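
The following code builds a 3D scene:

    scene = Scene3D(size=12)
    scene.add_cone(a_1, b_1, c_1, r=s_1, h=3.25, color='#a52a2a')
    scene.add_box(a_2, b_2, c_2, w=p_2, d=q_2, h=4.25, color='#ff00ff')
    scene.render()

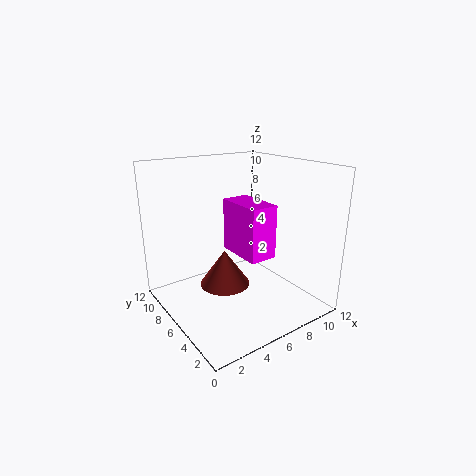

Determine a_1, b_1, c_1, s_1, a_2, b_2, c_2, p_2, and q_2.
a_1 = 5.75, b_1 = 7.75, c_1 = 1, s_1 = 2.25, a_2 = 5.25, b_2 = 3, c_2 = 5, p_2 = 2.25, q_2 = 4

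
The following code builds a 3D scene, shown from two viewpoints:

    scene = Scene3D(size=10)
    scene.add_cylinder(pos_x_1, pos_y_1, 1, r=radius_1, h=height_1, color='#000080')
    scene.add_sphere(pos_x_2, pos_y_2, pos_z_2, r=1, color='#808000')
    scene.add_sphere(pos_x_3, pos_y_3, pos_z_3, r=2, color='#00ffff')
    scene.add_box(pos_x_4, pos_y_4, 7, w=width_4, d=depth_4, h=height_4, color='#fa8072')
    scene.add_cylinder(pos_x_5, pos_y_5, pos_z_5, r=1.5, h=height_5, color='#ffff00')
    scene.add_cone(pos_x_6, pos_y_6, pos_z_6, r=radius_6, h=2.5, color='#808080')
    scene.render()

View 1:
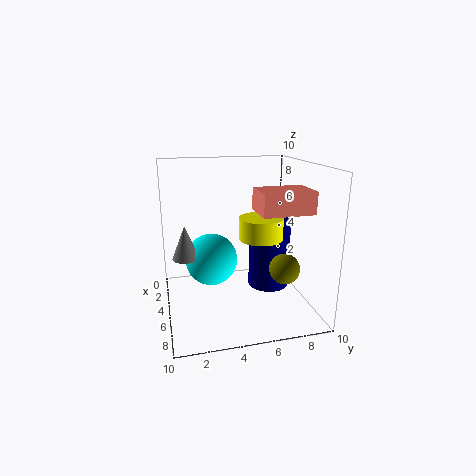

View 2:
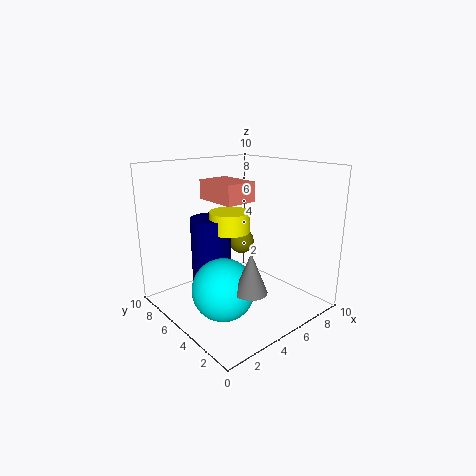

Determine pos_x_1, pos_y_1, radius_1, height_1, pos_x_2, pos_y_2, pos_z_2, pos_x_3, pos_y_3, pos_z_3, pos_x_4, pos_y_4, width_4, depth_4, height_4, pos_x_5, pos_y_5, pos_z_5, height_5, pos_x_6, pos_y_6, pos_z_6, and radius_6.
pos_x_1 = 4.5; pos_y_1 = 7.5; radius_1 = 1.5; height_1 = 5; pos_x_2 = 7.5; pos_y_2 = 7.5; pos_z_2 = 3.5; pos_x_3 = 2.5; pos_y_3 = 3.5; pos_z_3 = 2.5; pos_x_4 = 5; pos_y_4 = 6; width_4 = 2.5; depth_4 = 3.5; height_4 = 1.5; pos_x_5 = 5.5; pos_y_5 = 6.5; pos_z_5 = 5; height_5 = 1.5; pos_x_6 = 3; pos_y_6 = 1.5; pos_z_6 = 3; radius_6 = 1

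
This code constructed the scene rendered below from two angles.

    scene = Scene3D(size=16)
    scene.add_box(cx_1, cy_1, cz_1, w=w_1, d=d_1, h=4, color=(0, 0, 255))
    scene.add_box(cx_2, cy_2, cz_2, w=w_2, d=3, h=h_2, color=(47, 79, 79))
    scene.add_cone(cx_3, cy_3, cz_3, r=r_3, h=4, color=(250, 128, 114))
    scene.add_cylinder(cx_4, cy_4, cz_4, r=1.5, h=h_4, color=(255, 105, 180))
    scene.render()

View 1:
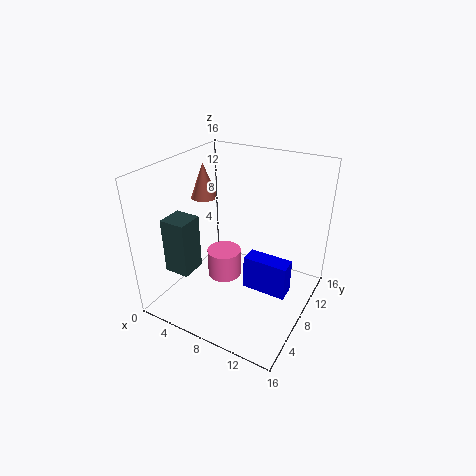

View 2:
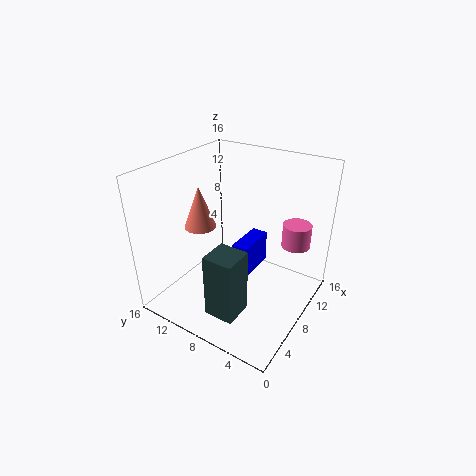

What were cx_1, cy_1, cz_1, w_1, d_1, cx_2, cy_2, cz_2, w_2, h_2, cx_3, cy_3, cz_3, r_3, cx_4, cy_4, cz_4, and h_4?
cx_1 = 9, cy_1 = 7.5, cz_1 = 2, w_1 = 5, d_1 = 2, cx_2 = 0.5, cy_2 = 4, cz_2 = 3.5, w_2 = 3, h_2 = 6.5, cx_3 = 3, cy_3 = 9, cz_3 = 11.5, r_3 = 1.5, cx_4 = 10, cy_4 = 2, cz_4 = 8, h_4 = 2.5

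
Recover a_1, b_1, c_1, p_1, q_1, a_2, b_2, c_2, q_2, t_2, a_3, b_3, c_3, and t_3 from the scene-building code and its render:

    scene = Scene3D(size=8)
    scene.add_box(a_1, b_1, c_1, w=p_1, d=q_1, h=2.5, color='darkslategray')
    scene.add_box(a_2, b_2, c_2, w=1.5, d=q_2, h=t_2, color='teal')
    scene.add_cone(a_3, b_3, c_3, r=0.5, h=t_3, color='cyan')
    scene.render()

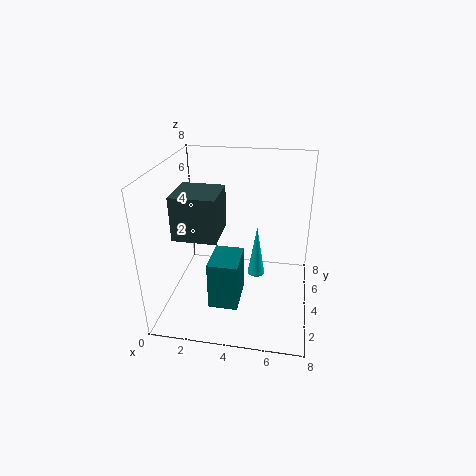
a_1 = 0.5; b_1 = 3; c_1 = 4; p_1 = 2.5; q_1 = 2.5; a_2 = 3; b_2 = 1; c_2 = 1.5; q_2 = 2; t_2 = 2.5; a_3 = 5; b_3 = 4.5; c_3 = 1.5; t_3 = 3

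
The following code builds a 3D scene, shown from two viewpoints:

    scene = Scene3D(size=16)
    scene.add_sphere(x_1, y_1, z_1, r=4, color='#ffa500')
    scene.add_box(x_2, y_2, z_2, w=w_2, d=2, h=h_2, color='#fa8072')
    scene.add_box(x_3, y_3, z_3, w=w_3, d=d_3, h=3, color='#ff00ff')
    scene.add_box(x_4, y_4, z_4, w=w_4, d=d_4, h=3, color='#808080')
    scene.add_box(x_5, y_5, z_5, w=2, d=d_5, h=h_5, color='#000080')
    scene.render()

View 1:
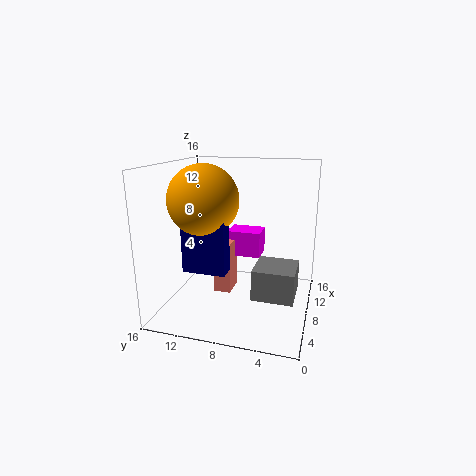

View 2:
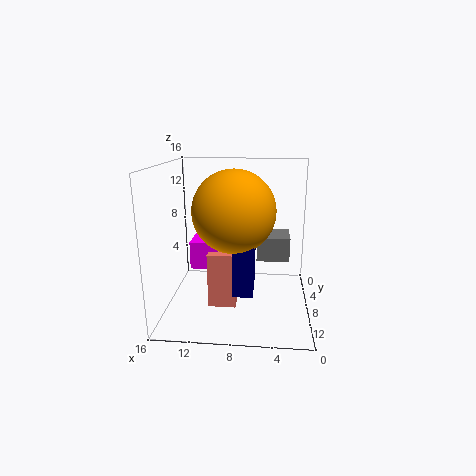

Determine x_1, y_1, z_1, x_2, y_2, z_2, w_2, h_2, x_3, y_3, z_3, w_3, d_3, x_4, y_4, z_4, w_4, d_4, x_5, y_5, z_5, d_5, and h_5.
x_1 = 8; y_1 = 12; z_1 = 12; x_2 = 8; y_2 = 9; z_2 = 1; w_2 = 3; h_2 = 6; x_3 = 10; y_3 = 6; z_3 = 5; w_3 = 3; d_3 = 4; x_4 = 2; y_4 = 1; z_4 = 4; w_4 = 4; d_4 = 4; x_5 = 6; y_5 = 9; z_5 = 4; d_5 = 5; h_5 = 7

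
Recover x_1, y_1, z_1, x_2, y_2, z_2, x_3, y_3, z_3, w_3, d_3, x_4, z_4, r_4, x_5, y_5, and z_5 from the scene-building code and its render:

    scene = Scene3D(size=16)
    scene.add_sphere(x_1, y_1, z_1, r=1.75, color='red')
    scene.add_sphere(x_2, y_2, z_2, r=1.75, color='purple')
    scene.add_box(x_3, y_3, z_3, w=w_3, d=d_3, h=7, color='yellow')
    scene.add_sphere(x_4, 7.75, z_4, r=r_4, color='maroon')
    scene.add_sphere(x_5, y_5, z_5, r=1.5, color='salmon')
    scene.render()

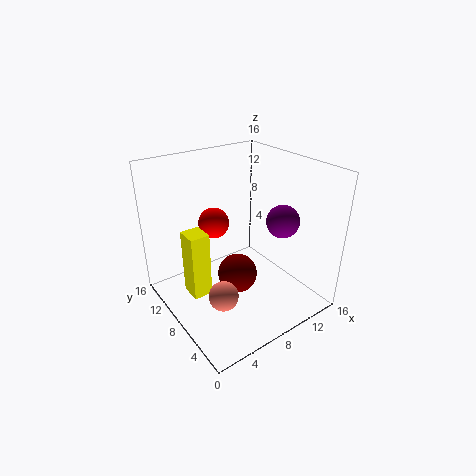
x_1 = 6.75, y_1 = 11, z_1 = 9, x_2 = 11.25, y_2 = 4.5, z_2 = 10.5, x_3 = 1.5, y_3 = 6.5, z_3 = 3.5, w_3 = 2, d_3 = 2.25, x_4 = 7.75, z_4 = 3.5, r_4 = 2.25, x_5 = 3.5, y_5 = 4.25, z_5 = 4.5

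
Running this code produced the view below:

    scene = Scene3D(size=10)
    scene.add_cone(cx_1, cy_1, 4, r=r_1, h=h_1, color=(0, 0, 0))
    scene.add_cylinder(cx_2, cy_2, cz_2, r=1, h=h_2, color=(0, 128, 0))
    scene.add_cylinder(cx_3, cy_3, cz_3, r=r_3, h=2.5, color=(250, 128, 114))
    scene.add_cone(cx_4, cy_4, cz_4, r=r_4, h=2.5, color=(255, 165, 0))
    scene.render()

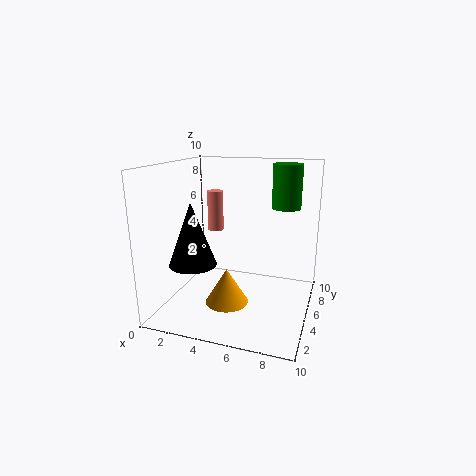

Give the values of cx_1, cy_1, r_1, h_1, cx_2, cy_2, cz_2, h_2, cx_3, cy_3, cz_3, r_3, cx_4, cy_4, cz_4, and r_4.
cx_1 = 3
cy_1 = 2
r_1 = 1.5
h_1 = 4
cx_2 = 8
cy_2 = 6.5
cz_2 = 7
h_2 = 3
cx_3 = 4
cy_3 = 3.5
cz_3 = 6
r_3 = 0.5
cx_4 = 4.5
cy_4 = 4
cz_4 = 0.5
r_4 = 1.5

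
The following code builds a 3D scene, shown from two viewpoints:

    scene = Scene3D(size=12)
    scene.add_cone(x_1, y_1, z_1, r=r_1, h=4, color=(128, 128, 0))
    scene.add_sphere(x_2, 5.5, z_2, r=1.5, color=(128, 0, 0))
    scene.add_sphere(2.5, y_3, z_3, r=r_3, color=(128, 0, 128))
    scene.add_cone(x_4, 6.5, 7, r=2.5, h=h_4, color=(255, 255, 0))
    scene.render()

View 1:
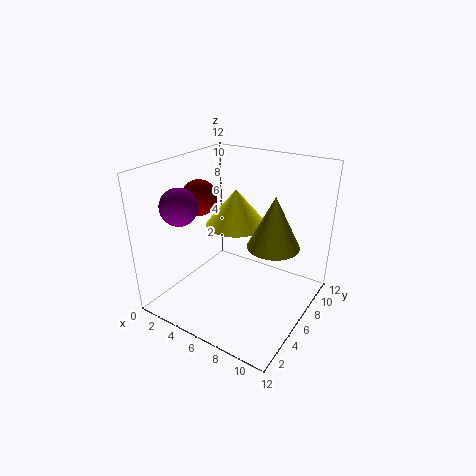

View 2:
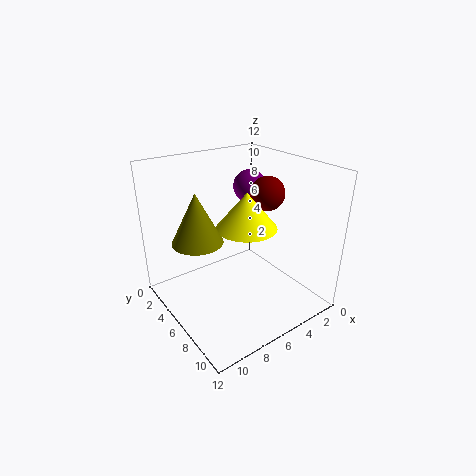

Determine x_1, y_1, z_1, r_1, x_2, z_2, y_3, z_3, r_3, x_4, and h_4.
x_1 = 9.5, y_1 = 5.5, z_1 = 6.5, r_1 = 2, x_2 = 2.5, z_2 = 9, y_3 = 3, z_3 = 9, r_3 = 1.5, x_4 = 5.5, h_4 = 3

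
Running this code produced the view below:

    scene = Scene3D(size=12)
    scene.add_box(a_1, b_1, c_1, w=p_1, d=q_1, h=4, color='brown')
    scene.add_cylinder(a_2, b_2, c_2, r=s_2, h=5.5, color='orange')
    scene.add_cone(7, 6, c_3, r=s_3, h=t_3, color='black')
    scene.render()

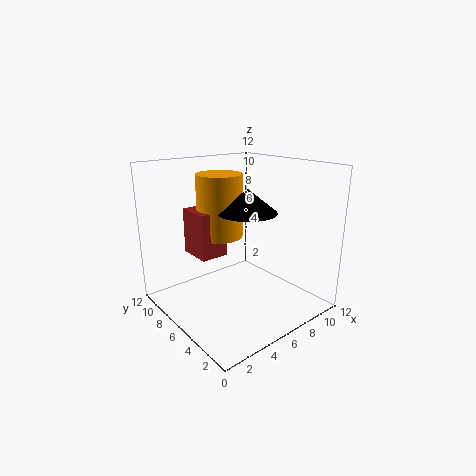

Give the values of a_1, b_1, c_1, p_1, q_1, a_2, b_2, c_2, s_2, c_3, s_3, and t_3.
a_1 = 3.5
b_1 = 7.5
c_1 = 4
p_1 = 2.5
q_1 = 3
a_2 = 6
b_2 = 8.5
c_2 = 5.5
s_2 = 2
c_3 = 8
s_3 = 2.5
t_3 = 2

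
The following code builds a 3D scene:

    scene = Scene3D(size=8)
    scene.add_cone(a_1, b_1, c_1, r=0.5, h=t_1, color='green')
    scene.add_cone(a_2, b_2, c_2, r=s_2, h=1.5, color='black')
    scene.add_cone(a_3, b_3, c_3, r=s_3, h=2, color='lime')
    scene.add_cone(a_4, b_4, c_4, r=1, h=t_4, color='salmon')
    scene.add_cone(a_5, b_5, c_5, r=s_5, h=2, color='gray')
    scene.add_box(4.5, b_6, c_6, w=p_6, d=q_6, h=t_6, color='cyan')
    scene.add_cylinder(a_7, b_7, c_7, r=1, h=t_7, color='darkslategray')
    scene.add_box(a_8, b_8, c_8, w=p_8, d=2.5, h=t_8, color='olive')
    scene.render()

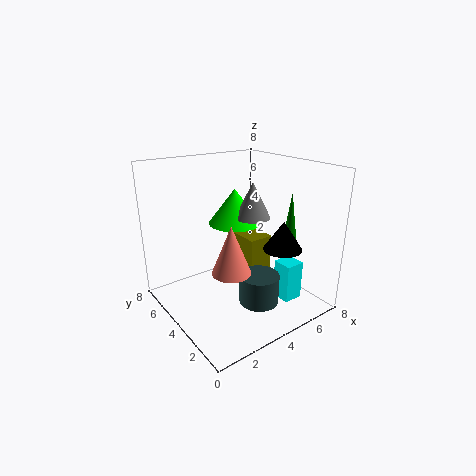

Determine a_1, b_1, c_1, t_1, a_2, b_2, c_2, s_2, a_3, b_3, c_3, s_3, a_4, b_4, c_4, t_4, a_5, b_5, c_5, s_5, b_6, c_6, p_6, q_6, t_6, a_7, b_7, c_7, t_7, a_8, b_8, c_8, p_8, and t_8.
a_1 = 6.5; b_1 = 2.5; c_1 = 3; t_1 = 3.5; a_2 = 5; b_2 = 1.5; c_2 = 4; s_2 = 1; a_3 = 4.5; b_3 = 5; c_3 = 4.5; s_3 = 1.5; a_4 = 2.5; b_4 = 2.5; c_4 = 3; t_4 = 2.5; a_5 = 5; b_5 = 4; c_5 = 5; s_5 = 1; b_6 = 0.5; c_6 = 1.5; p_6 = 1; q_6 = 1; t_6 = 2; a_7 = 3.5; b_7 = 1.5; c_7 = 1.5; t_7 = 1.5; a_8 = 5; b_8 = 4; c_8 = 0.5; p_8 = 1.5; t_8 = 3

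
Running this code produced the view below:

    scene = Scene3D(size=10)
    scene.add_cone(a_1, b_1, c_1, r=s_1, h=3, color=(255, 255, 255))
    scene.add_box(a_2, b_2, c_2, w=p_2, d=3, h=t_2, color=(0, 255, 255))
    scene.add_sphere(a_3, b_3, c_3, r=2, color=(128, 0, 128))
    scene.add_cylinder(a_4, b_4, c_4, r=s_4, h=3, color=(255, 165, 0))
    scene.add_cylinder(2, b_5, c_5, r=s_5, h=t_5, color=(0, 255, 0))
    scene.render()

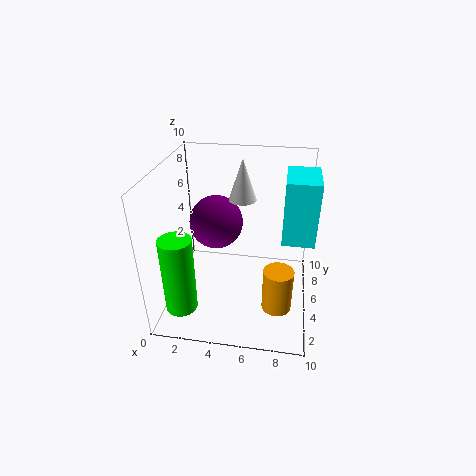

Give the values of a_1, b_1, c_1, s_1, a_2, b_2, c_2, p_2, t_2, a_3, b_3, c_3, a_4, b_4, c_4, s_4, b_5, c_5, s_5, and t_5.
a_1 = 5
b_1 = 7
c_1 = 7
s_1 = 1
a_2 = 8
b_2 = 3
c_2 = 6
p_2 = 2
t_2 = 4
a_3 = 3
b_3 = 7
c_3 = 5
a_4 = 8
b_4 = 3
c_4 = 1
s_4 = 1
b_5 = 1
c_5 = 2
s_5 = 1
t_5 = 5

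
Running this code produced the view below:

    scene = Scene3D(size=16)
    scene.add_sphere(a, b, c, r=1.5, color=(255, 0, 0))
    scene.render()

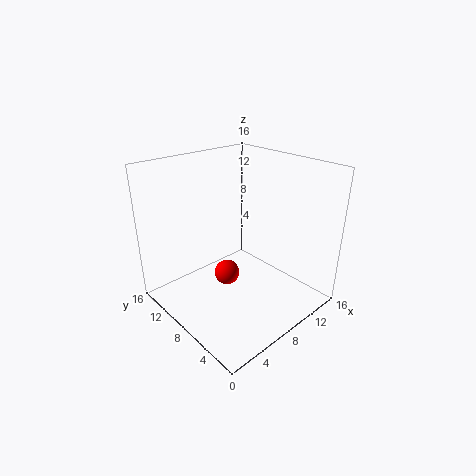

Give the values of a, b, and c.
a = 8, b = 10, c = 2.5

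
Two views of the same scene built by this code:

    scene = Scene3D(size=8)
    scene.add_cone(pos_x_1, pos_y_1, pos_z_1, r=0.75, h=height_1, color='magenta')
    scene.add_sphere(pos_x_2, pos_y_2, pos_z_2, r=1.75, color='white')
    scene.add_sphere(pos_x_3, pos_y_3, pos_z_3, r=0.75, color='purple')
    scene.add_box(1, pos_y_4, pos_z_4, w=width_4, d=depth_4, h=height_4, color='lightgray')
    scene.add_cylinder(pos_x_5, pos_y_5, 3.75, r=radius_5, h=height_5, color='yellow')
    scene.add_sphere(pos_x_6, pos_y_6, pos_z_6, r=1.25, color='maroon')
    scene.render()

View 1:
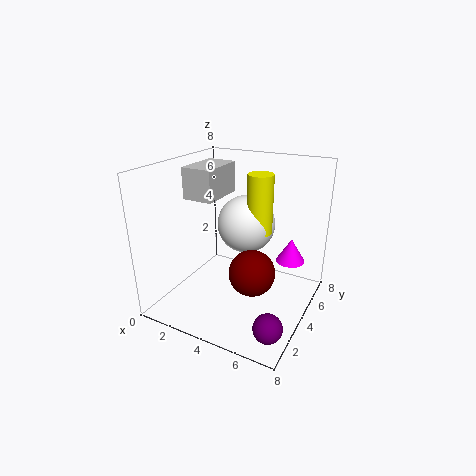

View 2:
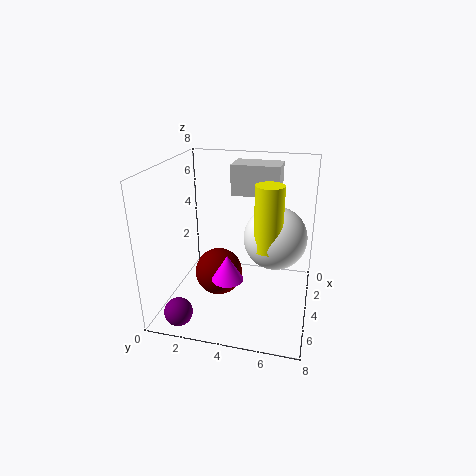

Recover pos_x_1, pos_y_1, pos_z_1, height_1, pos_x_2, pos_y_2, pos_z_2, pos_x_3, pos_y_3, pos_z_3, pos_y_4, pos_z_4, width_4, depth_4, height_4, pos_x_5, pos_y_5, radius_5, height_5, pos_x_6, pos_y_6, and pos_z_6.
pos_x_1 = 7, pos_y_1 = 4.25, pos_z_1 = 3.25, height_1 = 1.25, pos_x_2 = 3.5, pos_y_2 = 6, pos_z_2 = 4, pos_x_3 = 7, pos_y_3 = 1.5, pos_z_3 = 0.75, pos_y_4 = 3.25, pos_z_4 = 6, width_4 = 1.75, depth_4 = 2.75, height_4 = 1.75, pos_x_5 = 4.5, pos_y_5 = 5.75, radius_5 = 0.75, height_5 = 3.5, pos_x_6 = 5.25, pos_y_6 = 3.25, pos_z_6 = 2.5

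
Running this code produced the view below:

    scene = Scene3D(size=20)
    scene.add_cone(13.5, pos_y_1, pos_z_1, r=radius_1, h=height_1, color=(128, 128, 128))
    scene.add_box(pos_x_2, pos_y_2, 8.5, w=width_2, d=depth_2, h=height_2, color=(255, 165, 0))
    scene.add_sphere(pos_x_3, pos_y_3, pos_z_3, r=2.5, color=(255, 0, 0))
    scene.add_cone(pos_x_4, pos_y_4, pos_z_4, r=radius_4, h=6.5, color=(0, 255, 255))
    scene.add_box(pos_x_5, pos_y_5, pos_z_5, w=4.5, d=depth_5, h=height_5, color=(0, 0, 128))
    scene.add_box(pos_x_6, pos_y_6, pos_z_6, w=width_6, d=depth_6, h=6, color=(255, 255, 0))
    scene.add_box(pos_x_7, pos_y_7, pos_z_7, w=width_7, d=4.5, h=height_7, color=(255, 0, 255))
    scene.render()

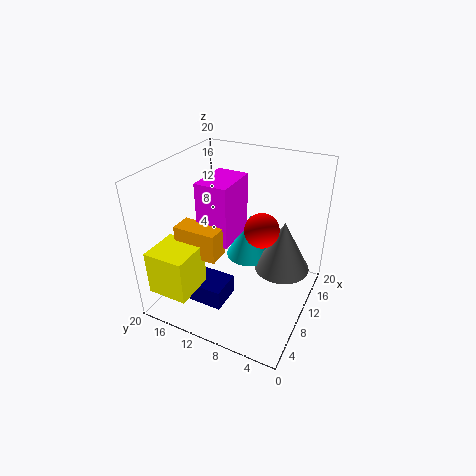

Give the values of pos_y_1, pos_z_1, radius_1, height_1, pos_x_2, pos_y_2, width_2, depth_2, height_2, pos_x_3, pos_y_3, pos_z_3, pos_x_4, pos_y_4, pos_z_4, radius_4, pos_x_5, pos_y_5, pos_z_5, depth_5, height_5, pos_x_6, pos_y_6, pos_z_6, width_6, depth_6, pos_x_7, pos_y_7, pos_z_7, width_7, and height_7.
pos_y_1 = 4.5, pos_z_1 = 4.5, radius_1 = 4, height_1 = 7.5, pos_x_2 = 5, pos_y_2 = 11, width_2 = 3, depth_2 = 6, height_2 = 4, pos_x_3 = 12.5, pos_y_3 = 7.5, pos_z_3 = 10.5, pos_x_4 = 14, pos_y_4 = 10, pos_z_4 = 5, radius_4 = 3.5, pos_x_5 = 5, pos_y_5 = 10.5, pos_z_5 = 0.5, depth_5 = 5, height_5 = 3, pos_x_6 = 0.5, pos_y_6 = 13, pos_z_6 = 4.5, width_6 = 5.5, depth_6 = 5.5, pos_x_7 = 7.5, pos_y_7 = 10.5, pos_z_7 = 9.5, width_7 = 6.5, height_7 = 8.5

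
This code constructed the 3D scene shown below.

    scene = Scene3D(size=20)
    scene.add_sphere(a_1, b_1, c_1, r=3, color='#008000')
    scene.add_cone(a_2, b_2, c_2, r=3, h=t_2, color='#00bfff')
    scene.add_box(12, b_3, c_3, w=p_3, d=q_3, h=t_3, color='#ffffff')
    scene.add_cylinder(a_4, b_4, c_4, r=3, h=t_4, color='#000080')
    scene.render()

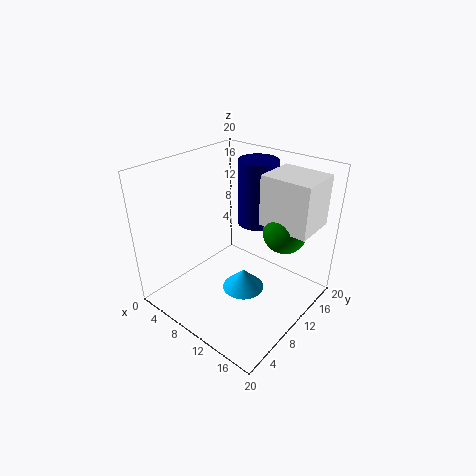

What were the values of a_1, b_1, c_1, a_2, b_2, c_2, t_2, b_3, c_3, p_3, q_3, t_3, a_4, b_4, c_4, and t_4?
a_1 = 15
b_1 = 14
c_1 = 11
a_2 = 11
b_2 = 10
c_2 = 2
t_2 = 3
b_3 = 12
c_3 = 12
p_3 = 7
q_3 = 6
t_3 = 7
a_4 = 8
b_4 = 17
c_4 = 9
t_4 = 10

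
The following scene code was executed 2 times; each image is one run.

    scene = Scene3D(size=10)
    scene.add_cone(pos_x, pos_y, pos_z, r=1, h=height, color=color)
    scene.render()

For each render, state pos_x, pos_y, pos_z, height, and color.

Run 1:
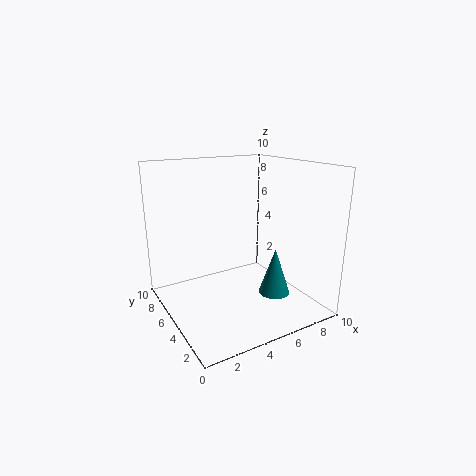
pos_x = 6; pos_y = 2; pos_z = 2; height = 3; color = 'teal'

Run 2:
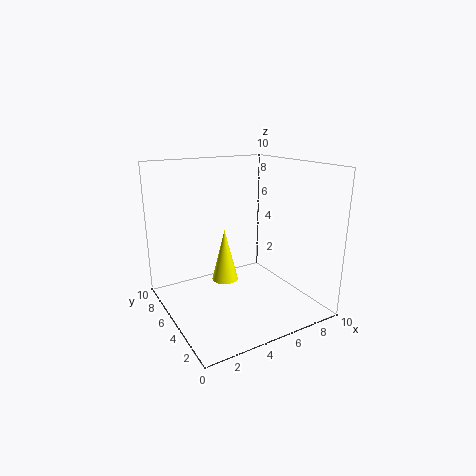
pos_x = 5; pos_y = 7; pos_z = 1; height = 4; color = 'yellow'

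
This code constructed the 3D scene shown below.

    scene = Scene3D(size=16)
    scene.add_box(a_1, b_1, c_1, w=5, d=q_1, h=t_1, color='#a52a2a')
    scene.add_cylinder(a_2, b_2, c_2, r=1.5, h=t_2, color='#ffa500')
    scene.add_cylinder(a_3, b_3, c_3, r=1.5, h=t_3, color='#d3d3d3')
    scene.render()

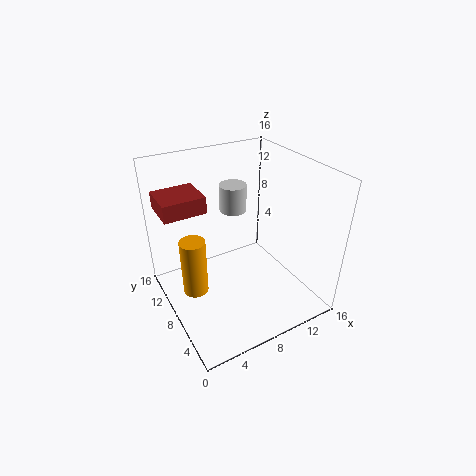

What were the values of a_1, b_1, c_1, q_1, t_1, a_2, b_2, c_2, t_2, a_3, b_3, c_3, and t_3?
a_1 = 1
b_1 = 11.5
c_1 = 10
q_1 = 4.5
t_1 = 2
a_2 = 3.5
b_2 = 10.5
c_2 = 0.5
t_2 = 7
a_3 = 8.5
b_3 = 10
c_3 = 10.5
t_3 = 3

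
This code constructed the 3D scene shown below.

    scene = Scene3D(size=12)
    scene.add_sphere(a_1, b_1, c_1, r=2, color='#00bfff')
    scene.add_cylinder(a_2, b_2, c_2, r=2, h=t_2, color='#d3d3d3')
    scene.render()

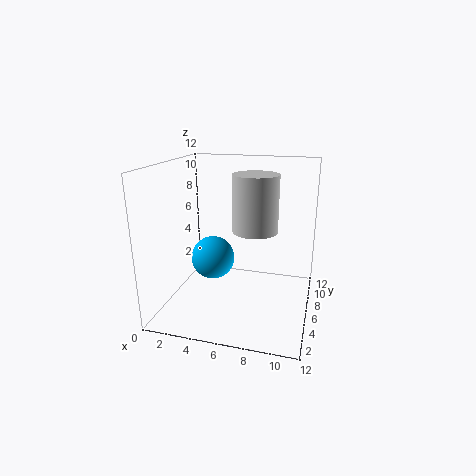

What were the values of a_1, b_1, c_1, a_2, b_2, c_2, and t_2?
a_1 = 3; b_1 = 8; c_1 = 3; a_2 = 7; b_2 = 8; c_2 = 6; t_2 = 5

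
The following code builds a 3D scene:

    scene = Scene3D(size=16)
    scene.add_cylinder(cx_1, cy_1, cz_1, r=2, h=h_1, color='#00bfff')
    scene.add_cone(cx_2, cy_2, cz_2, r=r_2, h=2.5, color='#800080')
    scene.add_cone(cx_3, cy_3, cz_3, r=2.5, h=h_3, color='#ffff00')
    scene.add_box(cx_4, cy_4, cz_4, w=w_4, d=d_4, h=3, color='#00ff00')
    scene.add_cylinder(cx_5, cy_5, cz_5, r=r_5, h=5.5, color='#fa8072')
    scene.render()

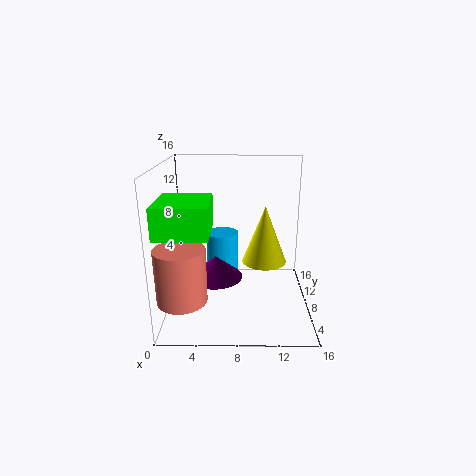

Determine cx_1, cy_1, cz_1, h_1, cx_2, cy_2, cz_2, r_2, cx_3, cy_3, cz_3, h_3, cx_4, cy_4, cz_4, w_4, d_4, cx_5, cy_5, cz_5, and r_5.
cx_1 = 6, cy_1 = 12.5, cz_1 = 0.5, h_1 = 6.5, cx_2 = 5.5, cy_2 = 7.5, cz_2 = 3.5, r_2 = 3, cx_3 = 11, cy_3 = 8.5, cz_3 = 5, h_3 = 6.5, cx_4 = 0.5, cy_4 = 0.5, cz_4 = 10.5, w_4 = 5, d_4 = 5.5, cx_5 = 2.5, cy_5 = 2.5, cz_5 = 3.5, r_5 = 2.5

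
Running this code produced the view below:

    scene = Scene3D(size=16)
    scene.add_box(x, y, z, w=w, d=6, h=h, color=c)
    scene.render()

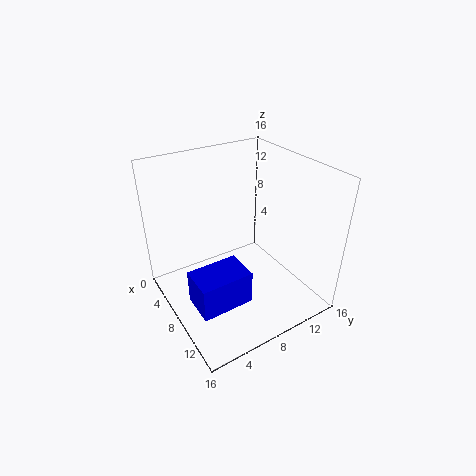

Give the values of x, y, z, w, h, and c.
x = 7, y = 2, z = 1, w = 4, h = 4, c = 'blue'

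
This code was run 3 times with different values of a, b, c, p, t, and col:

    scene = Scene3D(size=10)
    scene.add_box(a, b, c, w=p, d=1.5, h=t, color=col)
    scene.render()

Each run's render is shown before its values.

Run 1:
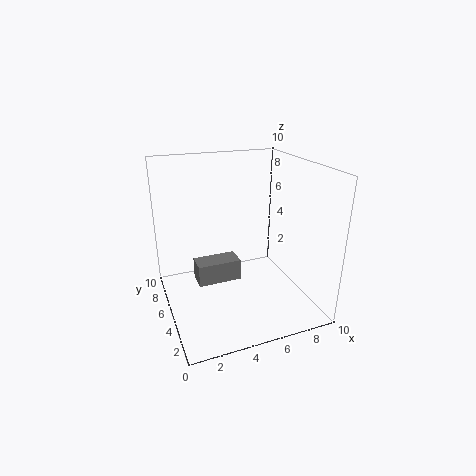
a = 2, b = 4.5, c = 2, p = 3, t = 1.5, col = 'gray'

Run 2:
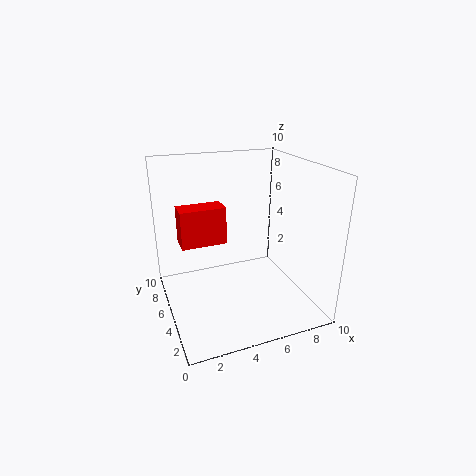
a = 1, b = 4.5, c = 5, p = 3, t = 2.5, col = 'red'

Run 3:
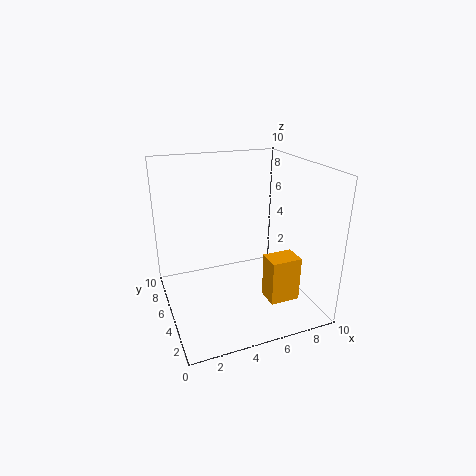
a = 6, b = 1.5, c = 1.5, p = 2, t = 3, col = 'orange'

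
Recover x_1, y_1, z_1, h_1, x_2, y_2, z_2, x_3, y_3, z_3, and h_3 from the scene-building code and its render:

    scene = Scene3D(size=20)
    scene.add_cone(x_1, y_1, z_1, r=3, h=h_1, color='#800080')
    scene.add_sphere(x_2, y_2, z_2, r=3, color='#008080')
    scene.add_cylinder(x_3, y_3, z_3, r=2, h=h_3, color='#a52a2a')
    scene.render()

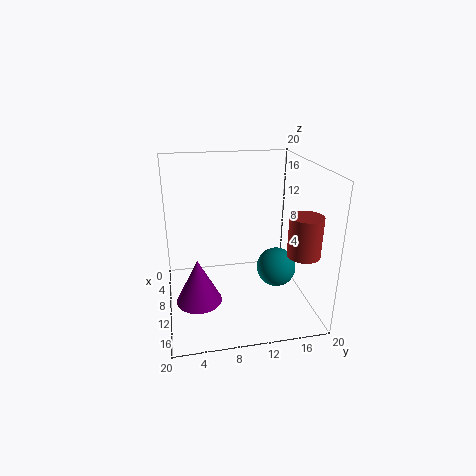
x_1 = 13.5, y_1 = 4, z_1 = 3, h_1 = 6, x_2 = 8, y_2 = 16.5, z_2 = 3.5, x_3 = 17.5, y_3 = 16.5, z_3 = 10.5, h_3 = 5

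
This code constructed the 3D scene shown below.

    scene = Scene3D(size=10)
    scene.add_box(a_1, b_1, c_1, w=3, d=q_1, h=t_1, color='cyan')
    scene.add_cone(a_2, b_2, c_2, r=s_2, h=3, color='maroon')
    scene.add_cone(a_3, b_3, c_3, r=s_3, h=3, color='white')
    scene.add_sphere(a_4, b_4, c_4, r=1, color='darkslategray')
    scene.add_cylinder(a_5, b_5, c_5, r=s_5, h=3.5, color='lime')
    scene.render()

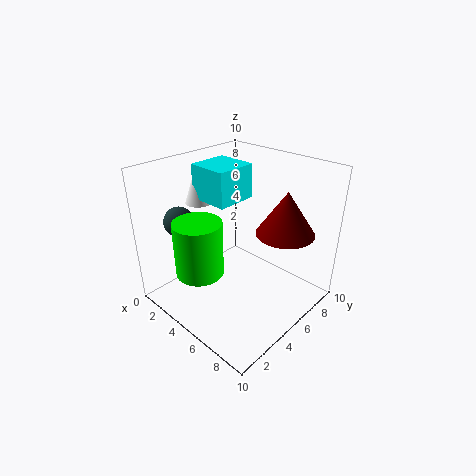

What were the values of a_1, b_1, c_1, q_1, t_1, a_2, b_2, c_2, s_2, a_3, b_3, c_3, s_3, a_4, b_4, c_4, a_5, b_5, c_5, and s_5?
a_1 = 1
b_1 = 4.5
c_1 = 7
q_1 = 3
t_1 = 2.5
a_2 = 7.5
b_2 = 7
c_2 = 5.5
s_2 = 2
a_3 = 1
b_3 = 5
c_3 = 6.5
s_3 = 1
a_4 = 2.5
b_4 = 2
c_4 = 6.5
a_5 = 5
b_5 = 1.5
c_5 = 4
s_5 = 1.5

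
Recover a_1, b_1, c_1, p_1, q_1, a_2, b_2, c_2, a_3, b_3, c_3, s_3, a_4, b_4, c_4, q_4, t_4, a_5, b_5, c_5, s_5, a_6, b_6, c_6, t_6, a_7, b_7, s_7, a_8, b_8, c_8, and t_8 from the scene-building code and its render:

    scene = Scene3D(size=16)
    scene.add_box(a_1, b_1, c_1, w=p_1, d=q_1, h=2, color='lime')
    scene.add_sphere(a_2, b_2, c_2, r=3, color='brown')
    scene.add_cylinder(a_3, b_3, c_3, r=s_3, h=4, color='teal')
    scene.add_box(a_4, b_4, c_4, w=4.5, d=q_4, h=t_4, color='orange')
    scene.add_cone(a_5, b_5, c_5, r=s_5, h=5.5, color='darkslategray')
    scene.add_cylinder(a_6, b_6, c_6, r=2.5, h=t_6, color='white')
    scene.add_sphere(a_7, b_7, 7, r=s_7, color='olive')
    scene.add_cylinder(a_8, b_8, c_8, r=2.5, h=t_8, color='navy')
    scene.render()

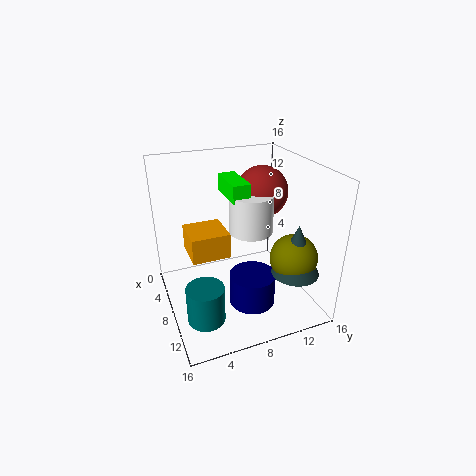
a_1 = 3
b_1 = 7.5
c_1 = 12
p_1 = 5
q_1 = 2
a_2 = 5.5
b_2 = 12
c_2 = 12
a_3 = 11.5
b_3 = 3
c_3 = 1
s_3 = 2
a_4 = 2.5
b_4 = 3
c_4 = 5
q_4 = 4.5
t_4 = 3
a_5 = 13
b_5 = 12.5
c_5 = 5.5
s_5 = 2.5
a_6 = 7
b_6 = 10
c_6 = 8
t_6 = 4.5
a_7 = 12.5
b_7 = 12.5
s_7 = 2.5
a_8 = 11
b_8 = 8.5
c_8 = 1.5
t_8 = 3.5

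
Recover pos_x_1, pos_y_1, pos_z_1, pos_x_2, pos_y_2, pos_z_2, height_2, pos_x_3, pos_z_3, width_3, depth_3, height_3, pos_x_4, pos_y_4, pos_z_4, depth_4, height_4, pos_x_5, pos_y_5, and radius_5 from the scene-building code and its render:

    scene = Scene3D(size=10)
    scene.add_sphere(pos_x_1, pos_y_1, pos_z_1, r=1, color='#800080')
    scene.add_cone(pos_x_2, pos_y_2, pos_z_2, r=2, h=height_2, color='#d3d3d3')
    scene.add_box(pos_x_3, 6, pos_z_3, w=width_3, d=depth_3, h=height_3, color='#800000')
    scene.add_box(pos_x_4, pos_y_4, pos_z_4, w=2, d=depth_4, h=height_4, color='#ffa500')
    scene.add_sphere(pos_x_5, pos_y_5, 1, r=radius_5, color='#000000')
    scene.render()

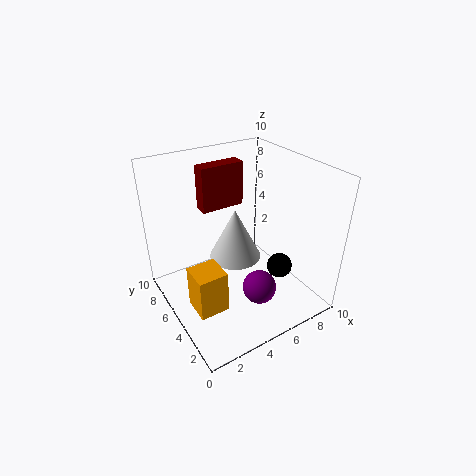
pos_x_1 = 4, pos_y_1 = 1, pos_z_1 = 4, pos_x_2 = 6, pos_y_2 = 7, pos_z_2 = 2, height_2 = 4, pos_x_3 = 3, pos_z_3 = 7, width_3 = 3, depth_3 = 1, height_3 = 3, pos_x_4 = 1, pos_y_4 = 3, pos_z_4 = 1, depth_4 = 2, height_4 = 3, pos_x_5 = 9, pos_y_5 = 5, radius_5 = 1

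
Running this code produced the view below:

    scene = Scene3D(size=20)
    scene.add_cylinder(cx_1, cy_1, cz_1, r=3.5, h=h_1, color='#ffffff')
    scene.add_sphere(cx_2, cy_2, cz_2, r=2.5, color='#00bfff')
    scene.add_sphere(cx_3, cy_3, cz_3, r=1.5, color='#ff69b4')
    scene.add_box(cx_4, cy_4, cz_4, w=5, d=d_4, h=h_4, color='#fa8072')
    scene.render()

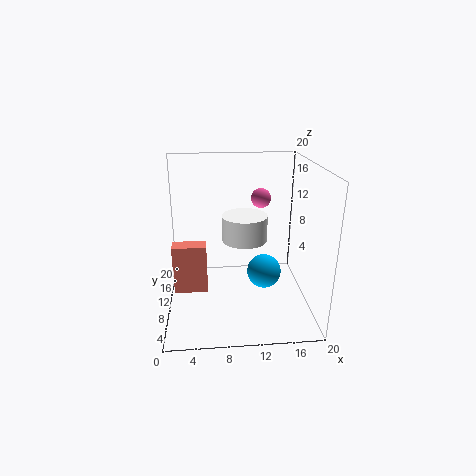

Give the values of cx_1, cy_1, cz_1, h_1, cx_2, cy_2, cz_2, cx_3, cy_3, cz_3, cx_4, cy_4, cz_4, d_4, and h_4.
cx_1 = 11.5; cy_1 = 15; cz_1 = 7.5; h_1 = 4; cx_2 = 14; cy_2 = 11; cz_2 = 4; cx_3 = 14; cy_3 = 15.5; cz_3 = 14; cx_4 = 0.5; cy_4 = 11.5; cz_4 = 0.5; d_4 = 2.5; h_4 = 7.5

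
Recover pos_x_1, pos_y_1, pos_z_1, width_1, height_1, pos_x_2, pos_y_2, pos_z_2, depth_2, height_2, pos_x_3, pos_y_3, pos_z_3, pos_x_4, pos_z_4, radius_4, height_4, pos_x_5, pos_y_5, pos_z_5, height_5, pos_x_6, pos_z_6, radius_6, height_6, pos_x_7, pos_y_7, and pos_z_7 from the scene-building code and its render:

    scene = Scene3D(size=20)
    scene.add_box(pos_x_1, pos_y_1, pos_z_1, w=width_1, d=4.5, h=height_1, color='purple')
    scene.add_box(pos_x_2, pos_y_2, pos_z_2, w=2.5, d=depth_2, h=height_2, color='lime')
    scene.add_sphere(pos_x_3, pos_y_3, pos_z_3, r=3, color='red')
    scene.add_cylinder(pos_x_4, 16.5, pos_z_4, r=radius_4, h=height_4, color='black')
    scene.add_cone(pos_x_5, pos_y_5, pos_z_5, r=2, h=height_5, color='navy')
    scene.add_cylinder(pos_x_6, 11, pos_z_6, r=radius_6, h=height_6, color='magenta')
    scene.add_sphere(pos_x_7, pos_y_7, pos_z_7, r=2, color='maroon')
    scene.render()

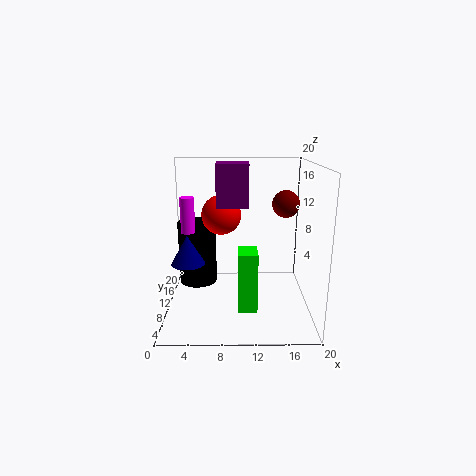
pos_x_1 = 7
pos_y_1 = 10.5
pos_z_1 = 14
width_1 = 4.5
height_1 = 6
pos_x_2 = 10
pos_y_2 = 4.5
pos_z_2 = 1.5
depth_2 = 3.5
height_2 = 8
pos_x_3 = 7.5
pos_y_3 = 15
pos_z_3 = 12
pos_x_4 = 3.5
pos_z_4 = 0.5
radius_4 = 3
height_4 = 10
pos_x_5 = 4
pos_y_5 = 3.5
pos_z_5 = 9
height_5 = 3.5
pos_x_6 = 3
pos_z_6 = 10.5
radius_6 = 1
height_6 = 5
pos_x_7 = 17
pos_y_7 = 13.5
pos_z_7 = 14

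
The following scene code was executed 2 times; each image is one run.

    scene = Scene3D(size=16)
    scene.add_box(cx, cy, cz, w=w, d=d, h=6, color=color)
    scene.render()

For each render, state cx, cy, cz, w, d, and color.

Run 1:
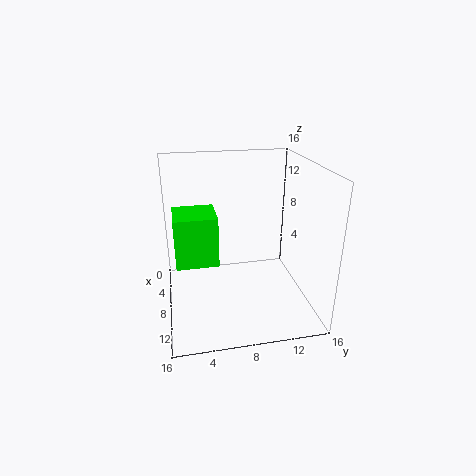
cx = 2, cy = 1, cz = 4, w = 5, d = 5, color = 'lime'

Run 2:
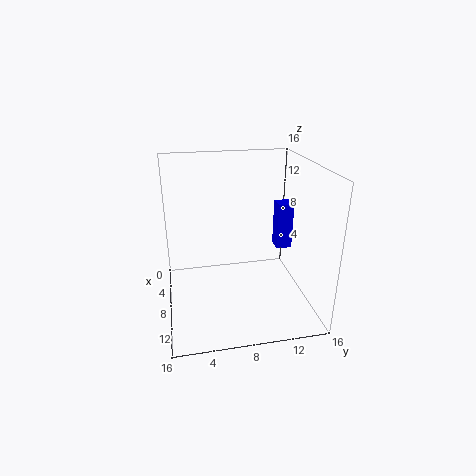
cx = 2, cy = 14, cz = 4, w = 2, d = 2, color = 'blue'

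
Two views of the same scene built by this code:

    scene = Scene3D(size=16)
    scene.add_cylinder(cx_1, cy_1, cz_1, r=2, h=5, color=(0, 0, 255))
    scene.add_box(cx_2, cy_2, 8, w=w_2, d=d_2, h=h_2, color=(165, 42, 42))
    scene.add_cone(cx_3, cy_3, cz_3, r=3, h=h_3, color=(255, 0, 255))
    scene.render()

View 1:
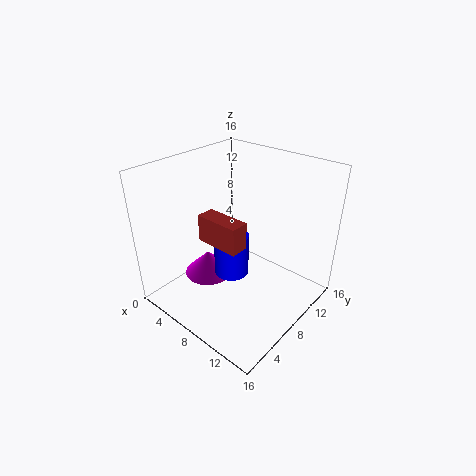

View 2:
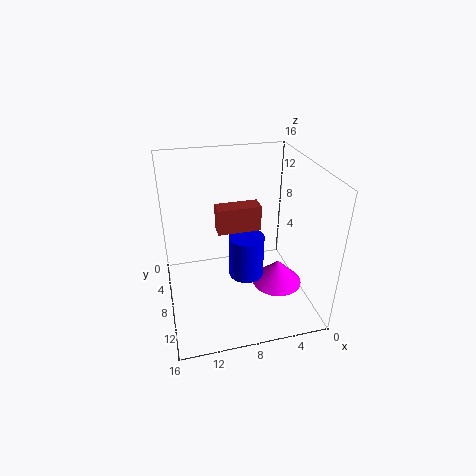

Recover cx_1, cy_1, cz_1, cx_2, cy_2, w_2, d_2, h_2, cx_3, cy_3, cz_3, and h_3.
cx_1 = 7; cy_1 = 8; cz_1 = 3; cx_2 = 5; cy_2 = 5; w_2 = 5; d_2 = 2; h_2 = 3; cx_3 = 3; cy_3 = 8; cz_3 = 1; h_3 = 3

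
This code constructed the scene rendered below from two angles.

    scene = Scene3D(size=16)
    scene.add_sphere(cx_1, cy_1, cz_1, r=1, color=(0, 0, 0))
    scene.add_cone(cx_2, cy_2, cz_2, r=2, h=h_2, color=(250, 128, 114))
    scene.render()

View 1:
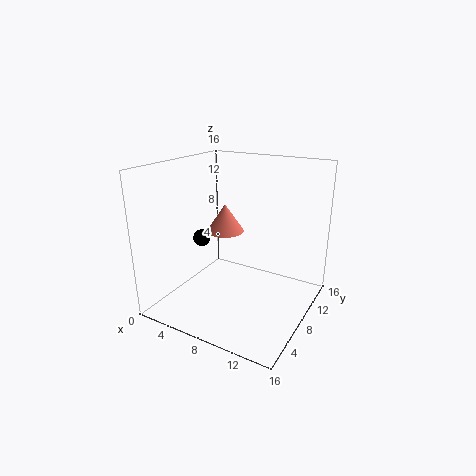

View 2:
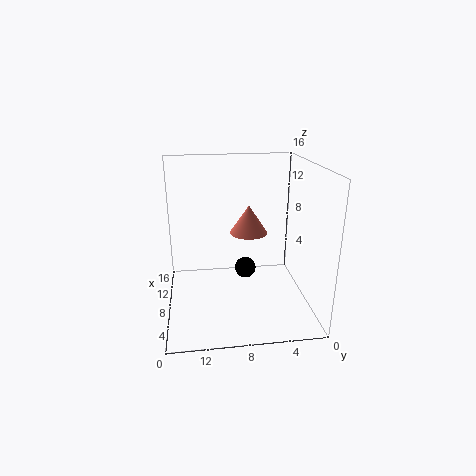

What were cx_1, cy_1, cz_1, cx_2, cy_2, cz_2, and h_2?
cx_1 = 3; cy_1 = 8; cz_1 = 7; cx_2 = 7; cy_2 = 7; cz_2 = 9; h_2 = 3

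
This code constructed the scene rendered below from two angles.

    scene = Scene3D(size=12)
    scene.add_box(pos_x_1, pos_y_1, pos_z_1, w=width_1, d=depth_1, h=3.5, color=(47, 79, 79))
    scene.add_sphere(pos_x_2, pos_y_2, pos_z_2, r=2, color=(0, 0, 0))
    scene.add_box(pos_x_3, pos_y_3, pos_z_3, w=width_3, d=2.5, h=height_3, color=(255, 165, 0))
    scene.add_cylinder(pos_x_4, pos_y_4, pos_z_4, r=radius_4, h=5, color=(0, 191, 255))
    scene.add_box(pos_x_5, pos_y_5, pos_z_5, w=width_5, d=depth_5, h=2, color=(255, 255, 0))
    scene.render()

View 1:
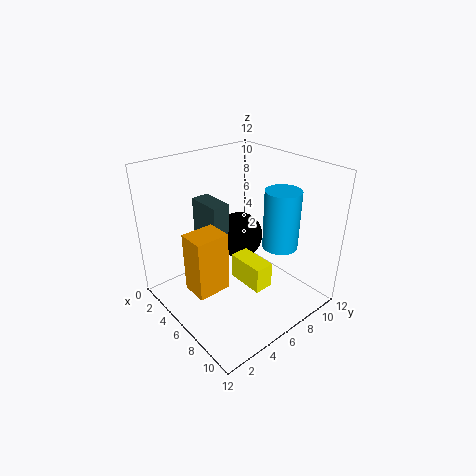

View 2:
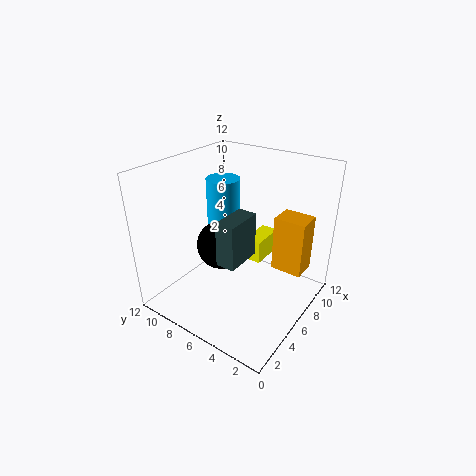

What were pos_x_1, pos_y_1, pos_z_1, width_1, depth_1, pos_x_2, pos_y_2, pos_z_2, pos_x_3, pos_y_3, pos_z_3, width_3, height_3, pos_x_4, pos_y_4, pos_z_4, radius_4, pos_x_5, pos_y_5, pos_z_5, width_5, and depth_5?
pos_x_1 = 2.5, pos_y_1 = 4, pos_z_1 = 5.5, width_1 = 3, depth_1 = 1.5, pos_x_2 = 5, pos_y_2 = 7, pos_z_2 = 5.5, pos_x_3 = 6.5, pos_y_3 = 0.5, pos_z_3 = 4, width_3 = 2, height_3 = 4.5, pos_x_4 = 8, pos_y_4 = 9, pos_z_4 = 5, radius_4 = 1.5, pos_x_5 = 7, pos_y_5 = 4.5, pos_z_5 = 3.5, width_5 = 3, depth_5 = 1.5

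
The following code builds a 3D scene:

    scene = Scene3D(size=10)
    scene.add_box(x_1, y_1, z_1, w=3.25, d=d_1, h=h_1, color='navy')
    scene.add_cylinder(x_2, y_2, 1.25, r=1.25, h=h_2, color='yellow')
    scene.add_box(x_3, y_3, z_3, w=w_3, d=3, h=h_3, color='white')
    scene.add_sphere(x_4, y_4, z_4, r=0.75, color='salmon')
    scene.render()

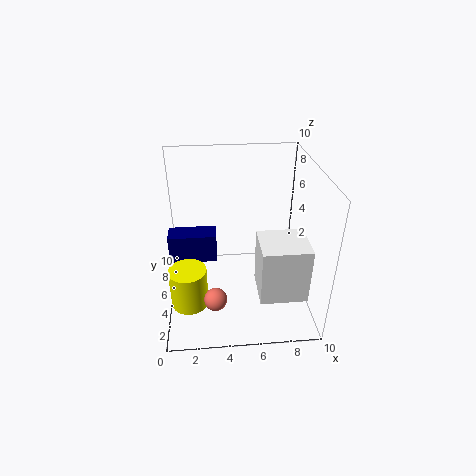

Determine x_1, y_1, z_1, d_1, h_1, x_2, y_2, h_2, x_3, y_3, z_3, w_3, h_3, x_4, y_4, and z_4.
x_1 = 0.25
y_1 = 4.5
z_1 = 3.5
d_1 = 1.5
h_1 = 2
x_2 = 1.5
y_2 = 3
h_2 = 2.75
x_3 = 6.25
y_3 = 2
z_3 = 1.5
w_3 = 3.25
h_3 = 4
x_4 = 3.25
y_4 = 2
z_4 = 2.25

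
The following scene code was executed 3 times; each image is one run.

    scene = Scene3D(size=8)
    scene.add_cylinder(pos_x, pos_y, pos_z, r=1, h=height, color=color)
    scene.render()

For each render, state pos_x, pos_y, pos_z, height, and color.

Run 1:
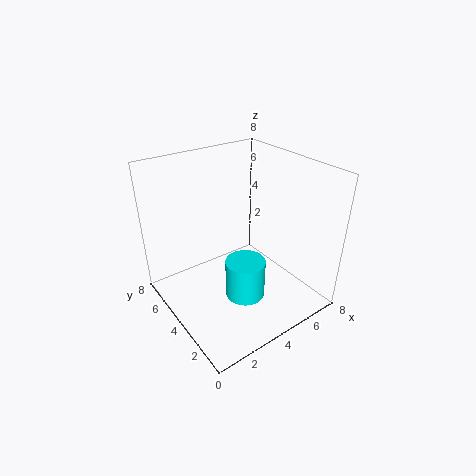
pos_x = 3, pos_y = 2, pos_z = 2, height = 2, color = 'cyan'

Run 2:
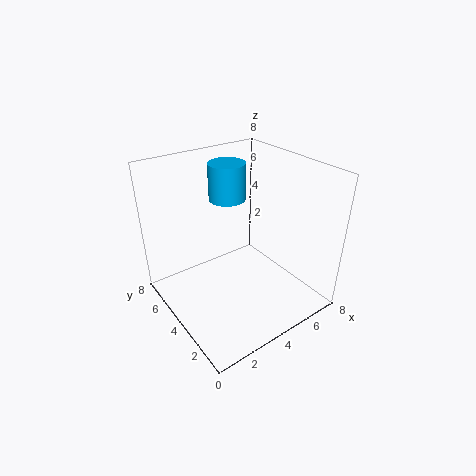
pos_x = 4, pos_y = 5, pos_z = 6, height = 2, color = 'deepskyblue'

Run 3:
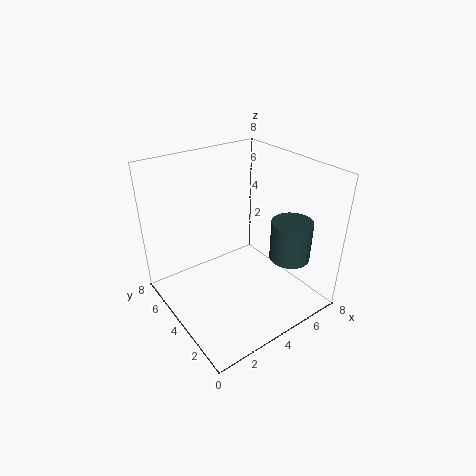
pos_x = 5, pos_y = 1, pos_z = 4, height = 2, color = 'darkslategray'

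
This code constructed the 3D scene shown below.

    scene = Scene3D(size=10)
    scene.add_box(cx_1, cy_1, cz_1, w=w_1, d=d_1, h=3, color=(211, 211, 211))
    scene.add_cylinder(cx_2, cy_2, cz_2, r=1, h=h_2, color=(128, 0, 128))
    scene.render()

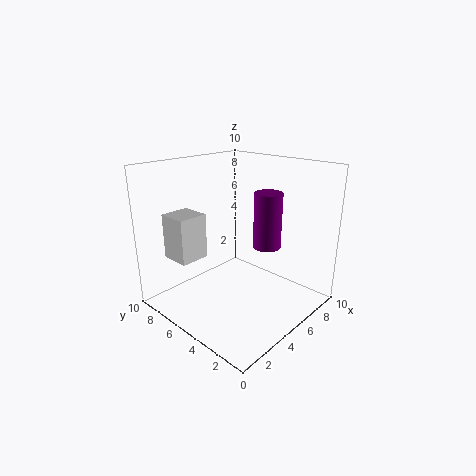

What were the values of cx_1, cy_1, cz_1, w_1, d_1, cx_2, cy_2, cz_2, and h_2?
cx_1 = 1, cy_1 = 6, cz_1 = 4, w_1 = 2, d_1 = 2, cx_2 = 7, cy_2 = 4, cz_2 = 4, h_2 = 4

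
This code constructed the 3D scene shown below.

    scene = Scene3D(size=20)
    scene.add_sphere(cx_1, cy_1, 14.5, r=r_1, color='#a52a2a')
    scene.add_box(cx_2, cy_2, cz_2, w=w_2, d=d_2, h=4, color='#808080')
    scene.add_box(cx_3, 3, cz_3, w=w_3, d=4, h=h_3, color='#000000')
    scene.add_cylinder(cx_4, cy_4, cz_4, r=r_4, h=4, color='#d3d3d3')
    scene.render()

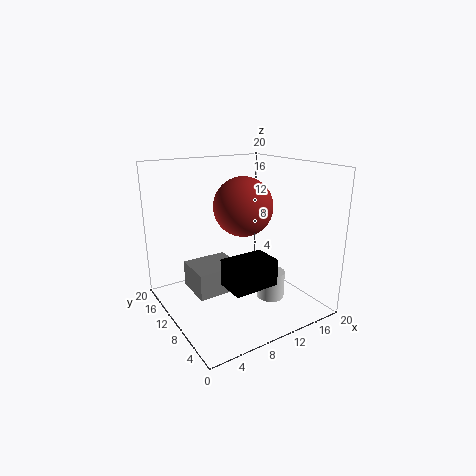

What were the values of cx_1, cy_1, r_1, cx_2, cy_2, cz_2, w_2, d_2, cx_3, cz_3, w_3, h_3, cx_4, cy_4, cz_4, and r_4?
cx_1 = 10.5
cy_1 = 9.5
r_1 = 4
cx_2 = 5
cy_2 = 12
cz_2 = 0.5
w_2 = 7
d_2 = 6
cx_3 = 5.5
cz_3 = 5.5
w_3 = 6
h_3 = 3.5
cx_4 = 14.5
cy_4 = 8
cz_4 = 0.5
r_4 = 2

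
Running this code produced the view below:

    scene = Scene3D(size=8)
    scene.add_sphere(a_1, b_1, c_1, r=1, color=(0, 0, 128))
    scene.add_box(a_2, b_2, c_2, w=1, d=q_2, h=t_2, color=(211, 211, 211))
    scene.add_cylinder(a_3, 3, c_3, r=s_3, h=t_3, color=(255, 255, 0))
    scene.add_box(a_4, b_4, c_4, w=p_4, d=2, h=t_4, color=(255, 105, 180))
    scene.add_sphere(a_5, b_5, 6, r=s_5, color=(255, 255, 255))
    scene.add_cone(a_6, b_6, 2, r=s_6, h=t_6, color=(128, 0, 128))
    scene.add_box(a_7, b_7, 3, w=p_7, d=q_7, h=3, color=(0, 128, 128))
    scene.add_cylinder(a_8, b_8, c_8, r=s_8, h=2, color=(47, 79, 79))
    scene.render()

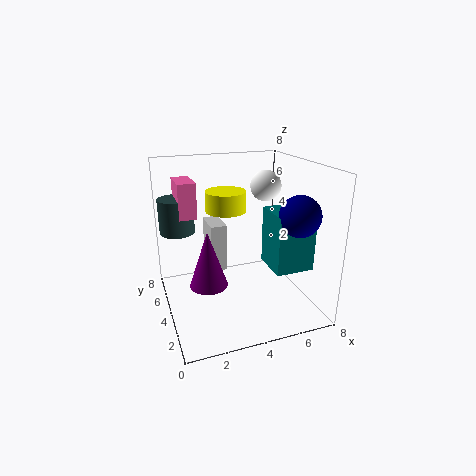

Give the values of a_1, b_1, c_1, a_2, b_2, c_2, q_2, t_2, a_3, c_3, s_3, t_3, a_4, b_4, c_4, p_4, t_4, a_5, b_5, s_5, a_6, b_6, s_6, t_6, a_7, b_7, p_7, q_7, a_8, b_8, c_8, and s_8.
a_1 = 6; b_1 = 1; c_1 = 6; a_2 = 3; b_2 = 6; c_2 = 1; q_2 = 2; t_2 = 3; a_3 = 3; c_3 = 6; s_3 = 1; t_3 = 1; a_4 = 1; b_4 = 5; c_4 = 5; p_4 = 1; t_4 = 2; a_5 = 7; b_5 = 7; s_5 = 1; a_6 = 2; b_6 = 3; s_6 = 1; t_6 = 3; a_7 = 5; b_7 = 1; p_7 = 2; q_7 = 2; a_8 = 1; b_8 = 6; c_8 = 4; s_8 = 1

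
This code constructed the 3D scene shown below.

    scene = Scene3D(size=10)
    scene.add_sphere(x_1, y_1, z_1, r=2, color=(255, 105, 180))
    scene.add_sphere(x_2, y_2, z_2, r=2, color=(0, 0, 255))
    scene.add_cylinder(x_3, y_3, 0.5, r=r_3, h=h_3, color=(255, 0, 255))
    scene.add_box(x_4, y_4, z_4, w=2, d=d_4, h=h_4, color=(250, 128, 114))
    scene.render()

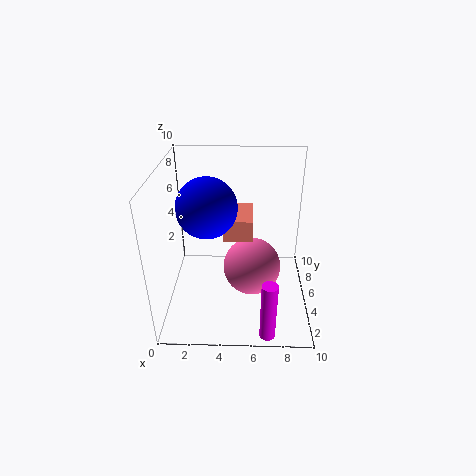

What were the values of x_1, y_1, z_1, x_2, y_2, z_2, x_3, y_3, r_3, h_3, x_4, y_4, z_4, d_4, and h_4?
x_1 = 6
y_1 = 4.5
z_1 = 3
x_2 = 3
y_2 = 4.5
z_2 = 7.5
x_3 = 7
y_3 = 0.5
r_3 = 0.5
h_3 = 4
x_4 = 4
y_4 = 4.5
z_4 = 5
d_4 = 3
h_4 = 1.5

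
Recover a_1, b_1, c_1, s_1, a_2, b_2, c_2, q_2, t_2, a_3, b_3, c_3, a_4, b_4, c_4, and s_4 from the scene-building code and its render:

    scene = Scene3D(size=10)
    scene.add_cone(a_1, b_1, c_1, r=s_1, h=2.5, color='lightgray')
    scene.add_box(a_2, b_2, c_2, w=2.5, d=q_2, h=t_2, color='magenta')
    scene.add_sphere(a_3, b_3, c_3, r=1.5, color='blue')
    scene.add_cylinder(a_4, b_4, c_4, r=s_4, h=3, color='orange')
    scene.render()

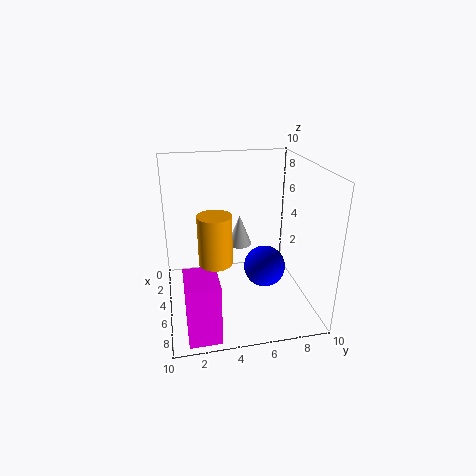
a_1 = 1, b_1 = 6, c_1 = 2.5, s_1 = 1, a_2 = 7.5, b_2 = 1, c_2 = 0.5, q_2 = 2, t_2 = 4, a_3 = 5, b_3 = 7, c_3 = 2.5, a_4 = 8, b_4 = 3, c_4 = 5, s_4 = 1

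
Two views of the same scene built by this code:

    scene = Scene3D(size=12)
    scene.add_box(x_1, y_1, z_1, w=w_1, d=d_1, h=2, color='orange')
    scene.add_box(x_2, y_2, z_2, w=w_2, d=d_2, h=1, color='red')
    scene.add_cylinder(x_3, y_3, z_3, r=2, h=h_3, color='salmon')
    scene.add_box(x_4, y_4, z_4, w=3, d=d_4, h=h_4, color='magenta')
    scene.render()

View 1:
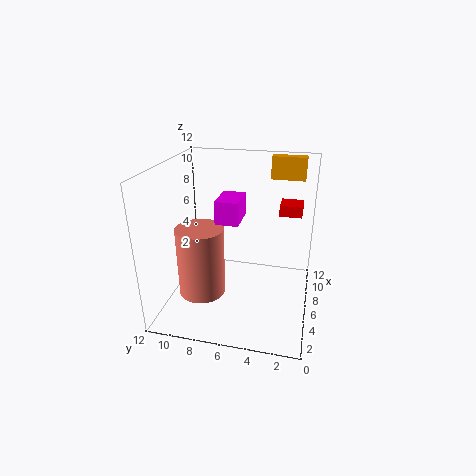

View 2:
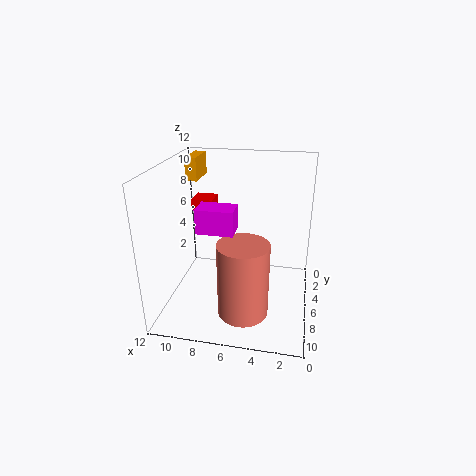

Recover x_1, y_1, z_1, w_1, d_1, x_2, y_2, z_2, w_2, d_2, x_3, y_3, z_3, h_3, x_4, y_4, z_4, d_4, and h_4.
x_1 = 10
y_1 = 1
z_1 = 10
w_1 = 1
d_1 = 3
x_2 = 9
y_2 = 1
z_2 = 7
w_2 = 2
d_2 = 2
x_3 = 5
y_3 = 9
z_3 = 1
h_3 = 6
x_4 = 6
y_4 = 6
z_4 = 7
d_4 = 2
h_4 = 2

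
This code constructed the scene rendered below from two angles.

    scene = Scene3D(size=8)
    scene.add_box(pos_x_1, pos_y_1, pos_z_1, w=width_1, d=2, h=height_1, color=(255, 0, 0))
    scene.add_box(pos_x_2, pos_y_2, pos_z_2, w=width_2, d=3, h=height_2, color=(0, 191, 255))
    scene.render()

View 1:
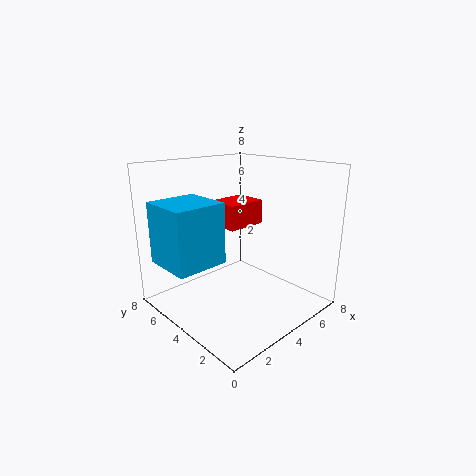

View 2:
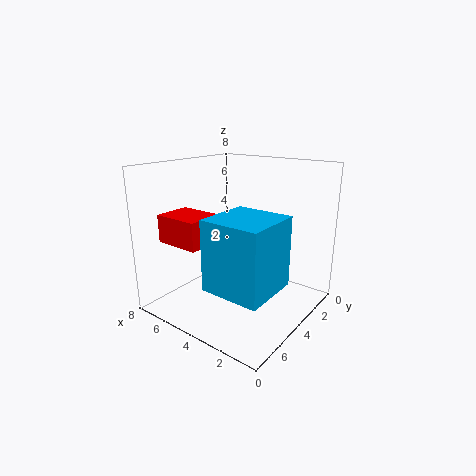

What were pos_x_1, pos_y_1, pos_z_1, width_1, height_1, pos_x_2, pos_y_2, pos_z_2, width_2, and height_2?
pos_x_1 = 4.5
pos_y_1 = 5
pos_z_1 = 4
width_1 = 2.5
height_1 = 1.5
pos_x_2 = 0.5
pos_y_2 = 4.5
pos_z_2 = 2.5
width_2 = 3
height_2 = 3.5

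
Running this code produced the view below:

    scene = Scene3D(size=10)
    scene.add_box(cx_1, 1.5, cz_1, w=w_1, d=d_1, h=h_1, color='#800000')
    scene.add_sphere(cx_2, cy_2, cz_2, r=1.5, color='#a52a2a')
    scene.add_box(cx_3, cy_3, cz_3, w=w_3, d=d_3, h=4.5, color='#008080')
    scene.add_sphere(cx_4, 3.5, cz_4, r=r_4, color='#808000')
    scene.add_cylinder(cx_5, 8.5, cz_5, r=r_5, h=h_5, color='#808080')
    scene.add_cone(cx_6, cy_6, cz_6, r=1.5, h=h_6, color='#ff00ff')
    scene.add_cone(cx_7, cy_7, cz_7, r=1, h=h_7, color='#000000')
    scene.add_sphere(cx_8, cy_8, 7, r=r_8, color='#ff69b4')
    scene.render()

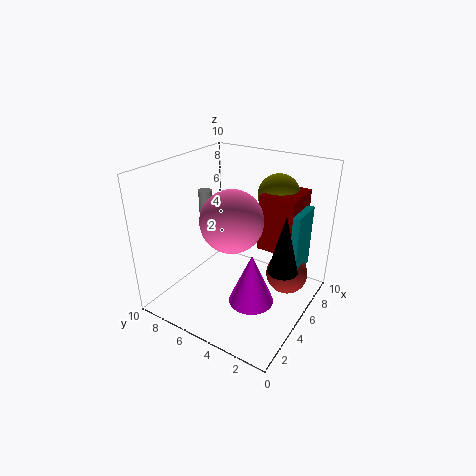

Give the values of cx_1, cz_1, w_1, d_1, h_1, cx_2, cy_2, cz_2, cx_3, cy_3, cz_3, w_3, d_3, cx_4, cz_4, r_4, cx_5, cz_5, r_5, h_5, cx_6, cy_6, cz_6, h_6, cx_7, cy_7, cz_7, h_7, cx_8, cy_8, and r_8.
cx_1 = 6
cz_1 = 4
w_1 = 3
d_1 = 2.5
h_1 = 4
cx_2 = 7
cy_2 = 2
cz_2 = 2
cx_3 = 6
cy_3 = 1
cz_3 = 2.5
w_3 = 2.5
d_3 = 1.5
cx_4 = 8
cz_4 = 7.5
r_4 = 1.5
cx_5 = 6
cz_5 = 5
r_5 = 0.5
h_5 = 2.5
cx_6 = 3.5
cy_6 = 3
cz_6 = 1.5
h_6 = 3.5
cx_7 = 5
cy_7 = 1.5
cz_7 = 3.5
h_7 = 4
cx_8 = 3.5
cy_8 = 4.5
r_8 = 2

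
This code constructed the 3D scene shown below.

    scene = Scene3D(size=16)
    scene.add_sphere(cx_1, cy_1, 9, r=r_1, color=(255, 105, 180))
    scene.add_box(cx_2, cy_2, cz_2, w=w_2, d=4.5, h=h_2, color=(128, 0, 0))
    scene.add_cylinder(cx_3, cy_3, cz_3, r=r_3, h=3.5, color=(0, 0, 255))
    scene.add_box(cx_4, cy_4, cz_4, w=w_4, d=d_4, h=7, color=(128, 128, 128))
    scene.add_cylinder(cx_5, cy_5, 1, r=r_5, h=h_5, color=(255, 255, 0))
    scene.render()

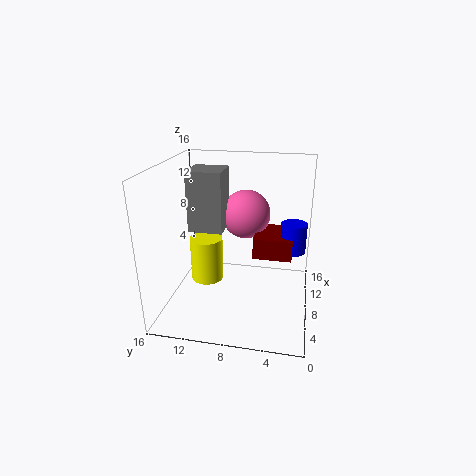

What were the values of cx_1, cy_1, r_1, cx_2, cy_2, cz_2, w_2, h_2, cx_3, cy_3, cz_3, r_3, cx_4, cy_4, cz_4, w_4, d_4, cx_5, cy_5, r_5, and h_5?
cx_1 = 13, cy_1 = 8, r_1 = 3, cx_2 = 9, cy_2 = 2, cz_2 = 5, w_2 = 5, h_2 = 2.5, cx_3 = 11, cy_3 = 2, cz_3 = 5.5, r_3 = 1.5, cx_4 = 8.5, cy_4 = 10, cz_4 = 8, w_4 = 4, d_4 = 4, cx_5 = 10.5, cy_5 = 12.5, r_5 = 2, h_5 = 5.5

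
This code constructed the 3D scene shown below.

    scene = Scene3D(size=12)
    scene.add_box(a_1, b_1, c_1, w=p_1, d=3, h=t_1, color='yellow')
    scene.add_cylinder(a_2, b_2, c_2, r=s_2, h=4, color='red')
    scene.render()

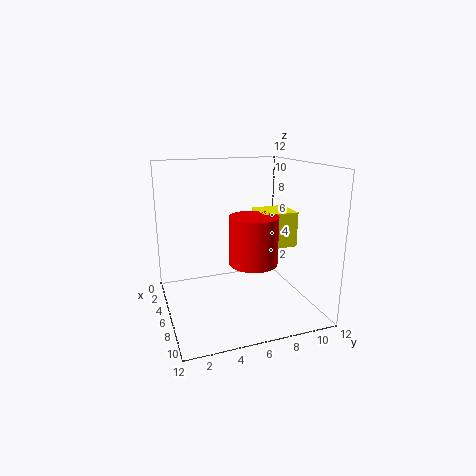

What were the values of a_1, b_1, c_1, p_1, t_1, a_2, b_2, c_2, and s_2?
a_1 = 4, b_1 = 8, c_1 = 5, p_1 = 3, t_1 = 3, a_2 = 7, b_2 = 7, c_2 = 4, s_2 = 2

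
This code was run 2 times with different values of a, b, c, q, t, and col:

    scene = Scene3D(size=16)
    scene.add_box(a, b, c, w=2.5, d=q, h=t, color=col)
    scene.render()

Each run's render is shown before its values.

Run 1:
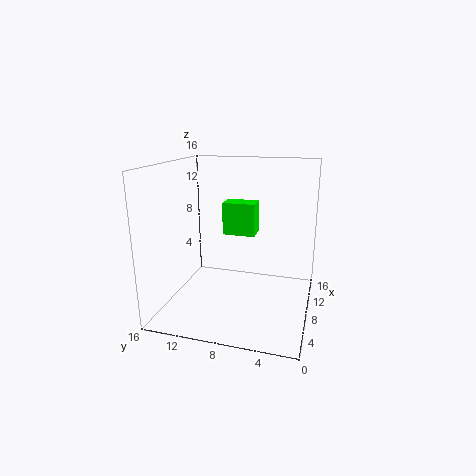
a = 11.5; b = 7; c = 7; q = 4; t = 4; col = 'lime'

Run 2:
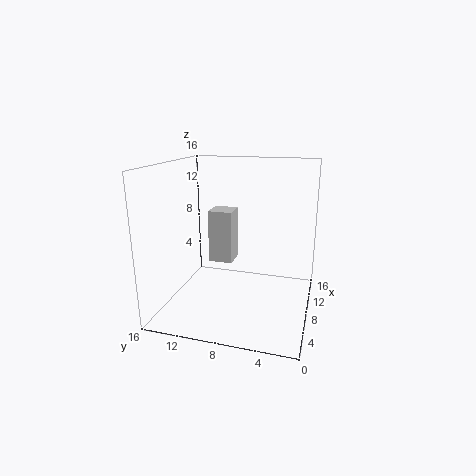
a = 5.5; b = 8; c = 6; q = 2.5; t = 5.5; col = 'lightgray'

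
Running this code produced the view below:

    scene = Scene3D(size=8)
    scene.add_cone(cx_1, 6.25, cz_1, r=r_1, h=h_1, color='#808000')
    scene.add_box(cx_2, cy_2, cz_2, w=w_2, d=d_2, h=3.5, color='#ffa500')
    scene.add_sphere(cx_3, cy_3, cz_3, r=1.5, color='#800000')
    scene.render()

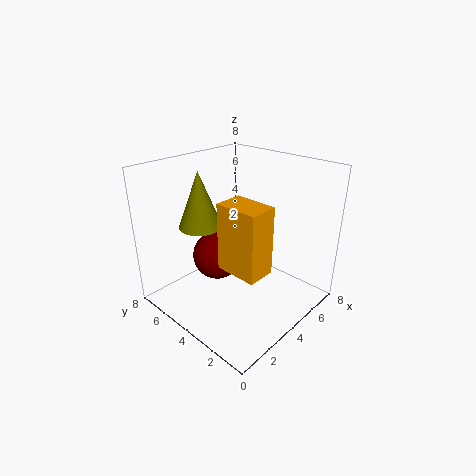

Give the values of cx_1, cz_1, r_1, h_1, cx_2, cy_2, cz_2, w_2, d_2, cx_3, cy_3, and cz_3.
cx_1 = 3.25, cz_1 = 4.25, r_1 = 1.25, h_1 = 3.25, cx_2 = 2, cy_2 = 1.25, cz_2 = 3.25, w_2 = 1.5, d_2 = 2.25, cx_3 = 4.25, cy_3 = 6, cz_3 = 2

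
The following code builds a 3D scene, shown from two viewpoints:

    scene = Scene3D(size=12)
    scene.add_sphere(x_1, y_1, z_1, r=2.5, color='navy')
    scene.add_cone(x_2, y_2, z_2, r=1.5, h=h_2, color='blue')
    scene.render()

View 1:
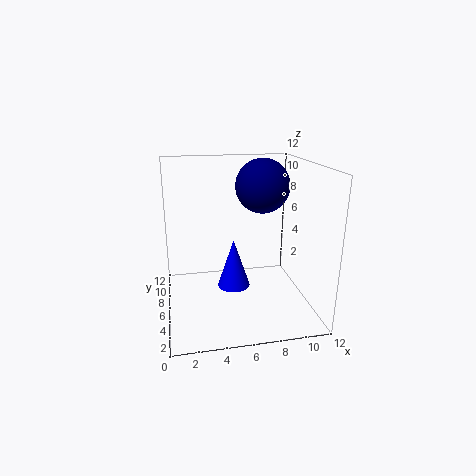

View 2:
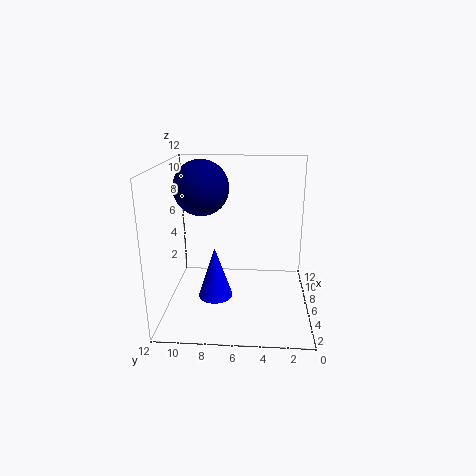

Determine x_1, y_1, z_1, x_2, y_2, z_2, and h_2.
x_1 = 9; y_1 = 9.5; z_1 = 9.5; x_2 = 6; y_2 = 8; z_2 = 0.5; h_2 = 4.5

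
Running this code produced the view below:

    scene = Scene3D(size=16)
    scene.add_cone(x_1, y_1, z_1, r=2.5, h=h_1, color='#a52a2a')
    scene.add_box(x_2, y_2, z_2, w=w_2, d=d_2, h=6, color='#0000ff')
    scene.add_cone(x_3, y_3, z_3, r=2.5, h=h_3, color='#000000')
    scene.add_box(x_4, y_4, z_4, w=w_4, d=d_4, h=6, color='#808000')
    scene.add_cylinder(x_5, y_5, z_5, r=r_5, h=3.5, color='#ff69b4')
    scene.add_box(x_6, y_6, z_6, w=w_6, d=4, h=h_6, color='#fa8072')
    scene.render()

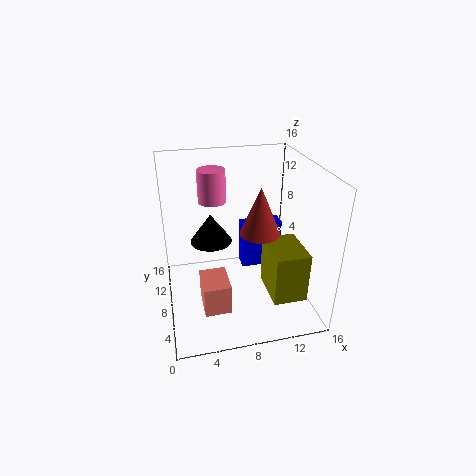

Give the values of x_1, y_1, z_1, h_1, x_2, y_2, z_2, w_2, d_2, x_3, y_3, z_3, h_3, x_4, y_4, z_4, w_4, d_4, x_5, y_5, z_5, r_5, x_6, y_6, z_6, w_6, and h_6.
x_1 = 11.5
y_1 = 11
z_1 = 6.5
h_1 = 6
x_2 = 9.5
y_2 = 11.5
z_2 = 1.5
w_2 = 5
d_2 = 2
x_3 = 5.5
y_3 = 11.5
z_3 = 6
h_3 = 3.5
x_4 = 11.5
y_4 = 4.5
z_4 = 0.5
w_4 = 4
d_4 = 5.5
x_5 = 5.5
y_5 = 9.5
z_5 = 12
r_5 = 1.5
x_6 = 3.5
y_6 = 4.5
z_6 = 0.5
w_6 = 3
h_6 = 3.5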